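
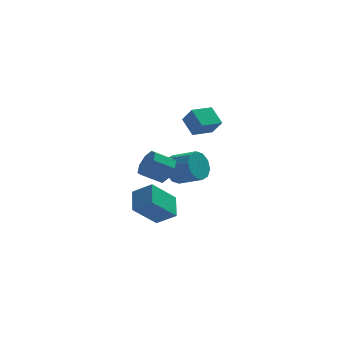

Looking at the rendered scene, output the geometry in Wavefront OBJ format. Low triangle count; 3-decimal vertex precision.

v -2.658 -2.461 2.22
v -2.312 -1.897 2.769
v -3.396 -1.875 3.43
v -3.742 -2.439 2.88
v -2.614 -1.603 2.263
v -3.698 -1.581 2.924
v -2.942 -1.812 1.732
v -4.026 -1.79 2.393
v -3.103 -2.401 1.486
v -4.188 -2.379 2.147
v -3.004 -3.025 1.67
v -4.088 -3.003 2.331
v -2.702 -3.319 2.176
v -3.786 -3.297 2.837
v -2.374 -3.11 2.707
v -3.458 -3.088 3.368
v -2.212 -2.521 2.953
v -3.297 -2.499 3.614
v -1.434 3.176 -0.786
v -0.763 3.629 -1.357
v 0.384 2.777 -0.684
v -0.286 2.324 -0.114
v -0.824 3.954 -0.842
v 0.324 3.102 -0.169
v -1.117 3.982 -0.306
v 0.03 3.129 0.367
v -1.532 3.702 0.047
v -0.384 2.849 0.72
v -1.909 3.221 0.081
v -0.761 2.369 0.754
v -2.104 2.723 -0.216
v -0.957 1.871 0.457
v -2.044 2.398 -0.731
v -0.896 1.546 -0.058
v -1.75 2.371 -1.267
v -0.603 1.518 -0.594
v -1.336 2.651 -1.62
v -0.188 1.798 -0.947
v -0.959 3.131 -1.654
v 0.189 2.279 -0.981
v -4.695 -4.335 0.557
v -4.551 -3.085 1.17
v -3.41 -3.81 -0.813
v -3.267 -2.56 -0.2
v -3.733 -4.8 1.28
v -3.59 -3.55 1.893
v -2.449 -4.275 -0.09
v -2.305 -3.025 0.523
v -0.782 1.485 2.711
v -1.196 2.453 3.439
v 0.394 2.138 2.511
v -0.019 3.106 3.239
v -0.341 0.974 3.641
v -0.754 1.942 4.369
v 0.836 1.627 3.441
v 0.422 2.595 4.169
f 2 1 5
f 2 5 3
f 3 5 6
f 3 6 4
f 5 1 7
f 5 7 6
f 6 7 8
f 6 8 4
f 7 1 9
f 7 9 8
f 8 9 10
f 8 10 4
f 9 1 11
f 9 11 10
f 10 11 12
f 10 12 4
f 11 1 13
f 11 13 12
f 12 13 14
f 12 14 4
f 13 1 15
f 13 15 14
f 14 15 16
f 14 16 4
f 15 1 17
f 15 17 16
f 16 17 18
f 16 18 4
f 17 1 2
f 17 2 18
f 18 2 3
f 18 3 4
f 20 19 23
f 20 23 21
f 21 23 24
f 21 24 22
f 23 19 25
f 23 25 24
f 24 25 26
f 24 26 22
f 25 19 27
f 25 27 26
f 26 27 28
f 26 28 22
f 27 19 29
f 27 29 28
f 28 29 30
f 28 30 22
f 29 19 31
f 29 31 30
f 30 31 32
f 30 32 22
f 31 19 33
f 31 33 32
f 32 33 34
f 32 34 22
f 33 19 35
f 33 35 34
f 34 35 36
f 34 36 22
f 35 19 37
f 35 37 36
f 36 37 38
f 36 38 22
f 37 19 39
f 37 39 38
f 38 39 40
f 38 40 22
f 39 19 20
f 39 20 40
f 40 20 21
f 40 21 22
f 42 44 41
f 45 42 41
f 41 44 43
f 43 45 41
f 42 48 44
f 46 42 45
f 46 48 42
f 44 48 43
f 47 45 43
f 43 48 47
f 47 46 45
f 48 46 47
f 50 52 49
f 53 50 49
f 49 52 51
f 51 53 49
f 50 56 52
f 54 50 53
f 54 56 50
f 52 56 51
f 55 53 51
f 51 56 55
f 55 54 53
f 56 54 55



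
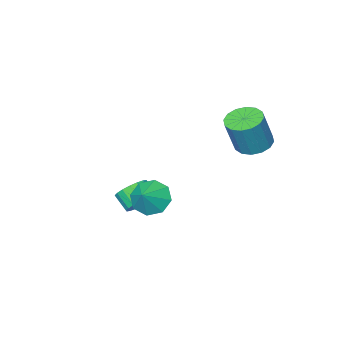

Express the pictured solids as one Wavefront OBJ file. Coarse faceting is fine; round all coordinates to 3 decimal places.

v 1.7 1.365 0.118
v 2.467 1.015 -0.523
v 2.56 1.855 0.882
v 2.216 1.761 -0.718
v 1.662 2.276 -0.423
v 1.13 2.257 0.189
v 0.932 1.716 0.76
v 1.183 0.969 0.955
v 1.737 0.455 0.66
v 2.269 0.474 0.048
v -0.64 -2.713 -3.339
v 0.268 -2.832 -3.591
v 0.348 -3.705 -2.894
v -0.56 -3.587 -2.641
v 0.296 -2.567 -3.263
v 0.375 -3.44 -2.565
v 0.138 -2.332 -2.949
v 0.218 -3.205 -2.252
v -0.174 -2.171 -2.713
v -0.094 -3.044 -2.016
v -0.578 -2.119 -2.6
v -0.498 -2.992 -1.903
v -0.994 -2.184 -2.634
v -0.915 -3.057 -1.937
v -1.341 -2.354 -2.808
v -1.261 -3.227 -2.111
v -1.548 -2.595 -3.086
v -1.468 -3.468 -2.389
v -1.575 -2.86 -3.415
v -1.496 -3.733 -2.717
v -1.418 -3.095 -3.728
v -1.338 -3.968 -3.031
v -1.106 -3.256 -3.964
v -1.026 -4.129 -3.267
v -0.702 -3.308 -4.077
v -0.622 -4.181 -3.38
v -0.285 -3.243 -4.043
v -0.206 -4.116 -3.346
v 0.061 -3.073 -3.869
v 0.141 -3.946 -3.172
v -4.358 1.51 1.849
v -3.435 1.733 1.505
v -2.719 1.793 3.468
v -3.642 1.57 3.811
v -3.668 2.196 1.576
v -2.952 2.255 3.539
v -4.086 2.475 1.721
v -3.37 2.534 3.683
v -4.577 2.495 1.899
v -3.861 2.554 3.862
v -5.009 2.252 2.064
v -4.293 2.311 4.027
v -5.267 1.81 2.171
v -4.551 1.869 4.134
v -5.281 1.287 2.192
v -4.565 1.347 4.155
v -5.048 0.825 2.121
v -4.332 0.884 4.084
v -4.63 0.546 1.977
v -3.914 0.605 3.939
v -4.139 0.526 1.798
v -3.423 0.585 3.761
v -3.707 0.769 1.633
v -2.991 0.828 3.596
v -3.449 1.211 1.526
v -2.733 1.27 3.489
f 2 1 4
f 2 4 3
f 4 1 5
f 4 5 3
f 5 1 6
f 5 6 3
f 6 1 7
f 6 7 3
f 7 1 8
f 7 8 3
f 8 1 9
f 8 9 3
f 9 1 10
f 9 10 3
f 10 1 2
f 10 2 3
f 12 11 15
f 12 15 13
f 13 15 16
f 13 16 14
f 15 11 17
f 15 17 16
f 16 17 18
f 16 18 14
f 17 11 19
f 17 19 18
f 18 19 20
f 18 20 14
f 19 11 21
f 19 21 20
f 20 21 22
f 20 22 14
f 21 11 23
f 21 23 22
f 22 23 24
f 22 24 14
f 23 11 25
f 23 25 24
f 24 25 26
f 24 26 14
f 25 11 27
f 25 27 26
f 26 27 28
f 26 28 14
f 27 11 29
f 27 29 28
f 28 29 30
f 28 30 14
f 29 11 31
f 29 31 30
f 30 31 32
f 30 32 14
f 31 11 33
f 31 33 32
f 32 33 34
f 32 34 14
f 33 11 35
f 33 35 34
f 34 35 36
f 34 36 14
f 35 11 37
f 35 37 36
f 36 37 38
f 36 38 14
f 37 11 39
f 37 39 38
f 38 39 40
f 38 40 14
f 39 11 12
f 39 12 40
f 40 12 13
f 40 13 14
f 42 41 45
f 42 45 43
f 43 45 46
f 43 46 44
f 45 41 47
f 45 47 46
f 46 47 48
f 46 48 44
f 47 41 49
f 47 49 48
f 48 49 50
f 48 50 44
f 49 41 51
f 49 51 50
f 50 51 52
f 50 52 44
f 51 41 53
f 51 53 52
f 52 53 54
f 52 54 44
f 53 41 55
f 53 55 54
f 54 55 56
f 54 56 44
f 55 41 57
f 55 57 56
f 56 57 58
f 56 58 44
f 57 41 59
f 57 59 58
f 58 59 60
f 58 60 44
f 59 41 61
f 59 61 60
f 60 61 62
f 60 62 44
f 61 41 63
f 61 63 62
f 62 63 64
f 62 64 44
f 63 41 65
f 63 65 64
f 64 65 66
f 64 66 44
f 65 41 42
f 65 42 66
f 66 42 43
f 66 43 44



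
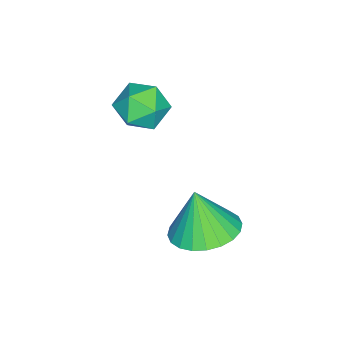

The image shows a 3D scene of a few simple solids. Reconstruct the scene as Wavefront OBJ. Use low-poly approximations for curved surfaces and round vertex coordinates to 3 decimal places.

v -1.418 -2.175 2.897
v -0.912 -1.466 2.836
v -0.268 -2.994 2.924
v 0.238 -2.285 2.863
v -0.217 -2.435 3.592
v -0.928 -1.929 3.576
v -0.252 -2.531 2.184
v -0.963 -2.025 2.168
v -0.192 -1.686 2.395
v -0.17 -1.627 3.266
v -1.01 -2.833 2.494
v -0.988 -2.774 3.365
v 0.643 0.196 -0.75
v 1.693 0.25 -0.618
v 0.477 -0.196 0.73
v 1.58 0.638 -0.528
v 1.325 0.958 -0.472
v 0.965 1.163 -0.458
v 0.557 1.22 -0.489
v 0.161 1.121 -0.559
v -0.161 0.881 -0.659
v -0.36 0.537 -0.772
v -0.407 0.141 -0.882
v -0.294 -0.246 -0.972
v -0.039 -0.567 -1.028
v 0.321 -0.771 -1.042
v 0.729 -0.828 -1.011
v 1.124 -0.729 -0.941
v 1.447 -0.489 -0.841
v 1.646 -0.145 -0.728
f 1 12 6
f 1 6 2
f 1 2 8
f 1 8 11
f 1 11 12
f 2 6 10
f 6 12 5
f 12 11 3
f 11 8 7
f 8 2 9
f 4 10 5
f 4 5 3
f 4 3 7
f 4 7 9
f 4 9 10
f 5 10 6
f 3 5 12
f 7 3 11
f 9 7 8
f 10 9 2
f 14 13 16
f 14 16 15
f 16 13 17
f 16 17 15
f 17 13 18
f 17 18 15
f 18 13 19
f 18 19 15
f 19 13 20
f 19 20 15
f 20 13 21
f 20 21 15
f 21 13 22
f 21 22 15
f 22 13 23
f 22 23 15
f 23 13 24
f 23 24 15
f 24 13 25
f 24 25 15
f 25 13 26
f 25 26 15
f 26 13 27
f 26 27 15
f 27 13 28
f 27 28 15
f 28 13 29
f 28 29 15
f 29 13 30
f 29 30 15
f 30 13 14
f 30 14 15



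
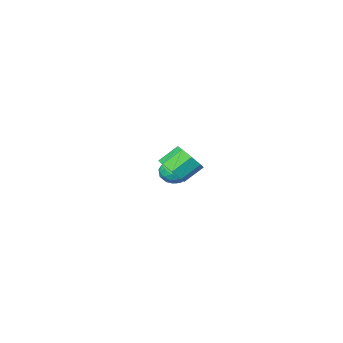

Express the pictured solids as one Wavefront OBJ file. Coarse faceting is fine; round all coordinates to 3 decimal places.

v -1.028 -3.435 -2.616
v -0.474 -3.25 -3.145
v -0.126 -3.85 -1.815
v 0.428 -3.665 -2.344
v 0.024 -3.094 -1.98
v -0.533 -2.837 -2.475
v -0.067 -4.263 -2.485
v -0.624 -4.006 -2.98
v 0.121 -3.761 -3.064
v 0.177 -3.039 -2.752
v -0.777 -4.061 -2.208
v -0.721 -3.339 -1.896
v -0.83 -3.306 -2.951
v 0.23 -3.794 -2.009
v -0.008 -3.459 -1.795
v 0.319 -3.35 -2.106
v -0.865 -3.063 -2.557
v -0.539 -2.955 -2.868
v -0.247 -2.863 -2.184
v -0.061 -4.145 -2.092
v 0.265 -4.037 -2.403
v -0.919 -3.75 -2.854
v -0.592 -3.641 -3.165
v -0.353 -4.237 -2.776
v -0.155 -3.498 -3.214
v 0.376 -3.742 -2.743
v 0.085 -4.093 -2.826
v -0.243 -3.942 -3.117
v -0.122 -3.073 -3.031
v 0.409 -3.317 -2.56
v 0.171 -2.982 -2.346
v -0.157 -2.831 -2.637
v 0.228 -3.374 -2.983
v -1.009 -3.783 -2.4
v -0.478 -4.027 -1.929
v -0.443 -4.269 -2.323
v -0.771 -4.118 -2.614
v -0.976 -3.358 -2.217
v -0.445 -3.602 -1.746
v -0.357 -3.158 -1.843
v -0.685 -3.007 -2.134
v -0.828 -3.726 -1.977
v 3.375 2.334 0.742
v 3.744 1.877 1.286
v 2.854 2.01 2.001
v 2.485 2.466 1.458
v 3.881 2.471 1.346
v 2.991 2.603 2.062
v 3.722 2.984 1.053
v 2.832 3.117 1.769
v 3.359 3.116 0.578
v 2.469 3.249 1.293
v 3.006 2.79 0.199
v 2.116 2.923 0.914
v 2.869 2.197 0.138
v 1.979 2.329 0.854
v 3.028 1.683 0.431
v 2.138 1.816 1.147
v 3.391 1.551 0.907
v 2.501 1.684 1.622
f 1 38 17
f 38 12 41
f 17 41 6
f 38 41 17
f 1 17 13
f 17 6 18
f 13 18 2
f 17 18 13
f 1 13 22
f 13 2 23
f 22 23 8
f 13 23 22
f 1 22 34
f 22 8 37
f 34 37 11
f 22 37 34
f 1 34 38
f 34 11 42
f 38 42 12
f 34 42 38
f 2 18 29
f 18 6 32
f 29 32 10
f 18 32 29
f 6 41 19
f 41 12 40
f 19 40 5
f 41 40 19
f 12 42 39
f 42 11 35
f 39 35 3
f 42 35 39
f 11 37 36
f 37 8 24
f 36 24 7
f 37 24 36
f 8 23 28
f 23 2 25
f 28 25 9
f 23 25 28
f 4 30 16
f 30 10 31
f 16 31 5
f 30 31 16
f 4 16 14
f 16 5 15
f 14 15 3
f 16 15 14
f 4 14 21
f 14 3 20
f 21 20 7
f 14 20 21
f 4 21 26
f 21 7 27
f 26 27 9
f 21 27 26
f 4 26 30
f 26 9 33
f 30 33 10
f 26 33 30
f 5 31 19
f 31 10 32
f 19 32 6
f 31 32 19
f 3 15 39
f 15 5 40
f 39 40 12
f 15 40 39
f 7 20 36
f 20 3 35
f 36 35 11
f 20 35 36
f 9 27 28
f 27 7 24
f 28 24 8
f 27 24 28
f 10 33 29
f 33 9 25
f 29 25 2
f 33 25 29
f 44 43 47
f 44 47 45
f 45 47 48
f 45 48 46
f 47 43 49
f 47 49 48
f 48 49 50
f 48 50 46
f 49 43 51
f 49 51 50
f 50 51 52
f 50 52 46
f 51 43 53
f 51 53 52
f 52 53 54
f 52 54 46
f 53 43 55
f 53 55 54
f 54 55 56
f 54 56 46
f 55 43 57
f 55 57 56
f 56 57 58
f 56 58 46
f 57 43 59
f 57 59 58
f 58 59 60
f 58 60 46
f 59 43 44
f 59 44 60
f 60 44 45
f 60 45 46



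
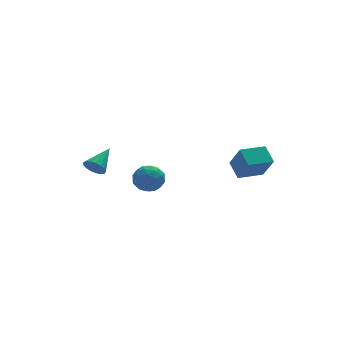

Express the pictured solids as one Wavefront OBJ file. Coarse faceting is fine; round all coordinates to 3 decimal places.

v 3.366 -4.964 0.257
v 3.218 -3.819 1.012
v 3.056 -3.955 -1.335
v 2.908 -2.81 -0.58
v 5.092 -4.65 0.12
v 4.944 -3.505 0.875
v 4.782 -3.641 -1.472
v 4.634 -2.496 -0.717
v -4.573 1.11 -1.848
v -4.148 1.172 -2.523
v -3.287 2.27 -0.932
v -4.396 1.463 -2.544
v -4.684 1.673 -2.405
v -4.947 1.755 -2.139
v -5.125 1.688 -1.806
v -5.176 1.489 -1.483
v -5.089 1.203 -1.244
v -4.883 0.896 -1.143
v -4.607 0.638 -1.203
v -4.323 0.488 -1.412
v -4.097 0.48 -1.721
v -3.979 0.617 -2.058
v -3.998 0.867 -2.348
v -1.24 0.212 -3.219
v -0.519 -0.446 -2.725
v -2.541 -0.474 -2.235
v -1.82 -1.132 -1.741
v -1.791 -0.054 -1.559
v -0.987 0.37 -2.167
v -2.073 -1.29 -2.793
v -1.269 -0.866 -3.401
v -1.034 -1.374 -2.462
v -0.86 -0.61 -1.699
v -2.2 -0.31 -3.261
v -2.026 0.454 -2.498
v -0.765 -0.057 -3.058
v -2.295 -0.863 -1.902
v -2.278 -0.229 -1.795
v -1.854 -0.616 -1.504
v -1.04 0.423 -2.73
v -0.617 0.036 -2.44
v -1.364 0.267 -1.755
v -2.443 -0.956 -2.52
v -2.02 -1.343 -2.23
v -1.206 -0.304 -3.456
v -0.782 -0.691 -3.165
v -1.696 -1.187 -3.205
v -0.645 -0.989 -2.613
v -1.409 -1.392 -2.035
v -1.558 -1.485 -2.653
v -1.085 -1.236 -3.011
v -0.542 -0.54 -2.165
v -1.307 -0.943 -1.586
v -1.29 -0.309 -1.479
v -0.817 -0.06 -1.837
v -0.845 -1.086 -2.01
v -1.753 0.023 -3.374
v -2.518 -0.38 -2.795
v -2.243 -0.86 -3.123
v -1.77 -0.611 -3.481
v -1.651 0.472 -2.925
v -2.415 0.069 -2.347
v -1.975 0.316 -1.949
v -1.502 0.565 -2.307
v -2.215 0.166 -2.95
f 2 4 1
f 5 2 1
f 1 4 3
f 3 5 1
f 2 8 4
f 6 2 5
f 6 8 2
f 4 8 3
f 7 5 3
f 3 8 7
f 7 6 5
f 8 6 7
f 10 9 12
f 10 12 11
f 12 9 13
f 12 13 11
f 13 9 14
f 13 14 11
f 14 9 15
f 14 15 11
f 15 9 16
f 15 16 11
f 16 9 17
f 16 17 11
f 17 9 18
f 17 18 11
f 18 9 19
f 18 19 11
f 19 9 20
f 19 20 11
f 20 9 21
f 20 21 11
f 21 9 22
f 21 22 11
f 22 9 23
f 22 23 11
f 23 9 10
f 23 10 11
f 24 61 40
f 61 35 64
f 40 64 29
f 61 64 40
f 24 40 36
f 40 29 41
f 36 41 25
f 40 41 36
f 24 36 45
f 36 25 46
f 45 46 31
f 36 46 45
f 24 45 57
f 45 31 60
f 57 60 34
f 45 60 57
f 24 57 61
f 57 34 65
f 61 65 35
f 57 65 61
f 25 41 52
f 41 29 55
f 52 55 33
f 41 55 52
f 29 64 42
f 64 35 63
f 42 63 28
f 64 63 42
f 35 65 62
f 65 34 58
f 62 58 26
f 65 58 62
f 34 60 59
f 60 31 47
f 59 47 30
f 60 47 59
f 31 46 51
f 46 25 48
f 51 48 32
f 46 48 51
f 27 53 39
f 53 33 54
f 39 54 28
f 53 54 39
f 27 39 37
f 39 28 38
f 37 38 26
f 39 38 37
f 27 37 44
f 37 26 43
f 44 43 30
f 37 43 44
f 27 44 49
f 44 30 50
f 49 50 32
f 44 50 49
f 27 49 53
f 49 32 56
f 53 56 33
f 49 56 53
f 28 54 42
f 54 33 55
f 42 55 29
f 54 55 42
f 26 38 62
f 38 28 63
f 62 63 35
f 38 63 62
f 30 43 59
f 43 26 58
f 59 58 34
f 43 58 59
f 32 50 51
f 50 30 47
f 51 47 31
f 50 47 51
f 33 56 52
f 56 32 48
f 52 48 25
f 56 48 52



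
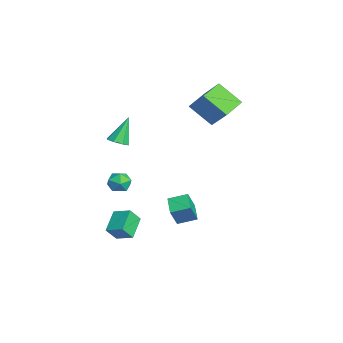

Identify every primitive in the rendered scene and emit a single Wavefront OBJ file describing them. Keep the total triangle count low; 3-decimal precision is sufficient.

v -4.16 -2.02 -2.374
v -3.28 -1.793 -2.48
v -3.92 -3.287 -3.1
v -3.04 -3.06 -3.206
v -3.362 -3.267 -2.376
v -3.511 -2.484 -1.926
v -3.689 -2.596 -3.654
v -3.838 -1.813 -3.204
v -2.989 -2.149 -3.271
v -2.787 -2.563 -2.481
v -4.413 -2.517 -3.099
v -4.211 -2.931 -2.309
v -4.266 2.046 3.496
v -3.063 2.802 5.015
v -5.509 3.227 3.893
v -4.306 3.983 5.412
v -3.414 3.397 2.148
v -2.211 4.153 3.667
v -4.657 4.578 2.545
v -3.454 5.334 4.064
v 2.621 0.161 -1.739
v 3.072 -0.324 -0.416
v 2.772 1.38 -1.344
v 3.223 0.894 -0.021
v 3.897 0.146 -2.179
v 4.348 -0.34 -0.856
v 4.048 1.364 -1.784
v 4.499 0.879 -0.461
v 1.079 -3.26 -5.022
v 1.328 -3.936 -4.05
v -0.278 -2.615 -4.225
v -0.029 -3.292 -3.253
v 1.809 -2.308 -4.547
v 2.058 -2.985 -3.575
v 0.452 -1.664 -3.75
v 0.701 -2.34 -2.778
v -0.52 -2.918 2.724
v 0.185 -2.693 2.897
v -1.2 -2.142 4.496
v -0.112 -2.287 2.605
v -0.649 -2.251 2.383
v -1.11 -2.605 2.361
v -1.225 -3.142 2.552
v -0.928 -3.548 2.843
v -0.391 -3.584 3.065
v 0.07 -3.23 3.087
f 1 12 6
f 1 6 2
f 1 2 8
f 1 8 11
f 1 11 12
f 2 6 10
f 6 12 5
f 12 11 3
f 11 8 7
f 8 2 9
f 4 10 5
f 4 5 3
f 4 3 7
f 4 7 9
f 4 9 10
f 5 10 6
f 3 5 12
f 7 3 11
f 9 7 8
f 10 9 2
f 14 16 13
f 17 14 13
f 13 16 15
f 15 17 13
f 14 20 16
f 18 14 17
f 18 20 14
f 16 20 15
f 19 17 15
f 15 20 19
f 19 18 17
f 20 18 19
f 22 24 21
f 25 22 21
f 21 24 23
f 23 25 21
f 22 28 24
f 26 22 25
f 26 28 22
f 24 28 23
f 27 25 23
f 23 28 27
f 27 26 25
f 28 26 27
f 30 32 29
f 33 30 29
f 29 32 31
f 31 33 29
f 30 36 32
f 34 30 33
f 34 36 30
f 32 36 31
f 35 33 31
f 31 36 35
f 35 34 33
f 36 34 35
f 38 37 40
f 38 40 39
f 40 37 41
f 40 41 39
f 41 37 42
f 41 42 39
f 42 37 43
f 42 43 39
f 43 37 44
f 43 44 39
f 44 37 45
f 44 45 39
f 45 37 46
f 45 46 39
f 46 37 38
f 46 38 39



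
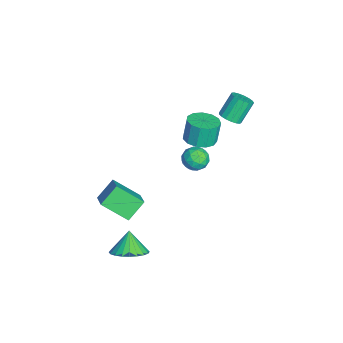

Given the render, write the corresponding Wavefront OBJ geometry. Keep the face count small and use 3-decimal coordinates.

v 0.218 -1.987 -2.374
v -0.098 -3.435 -1.3
v 1.417 -1.744 -1.693
v 1.101 -3.191 -0.619
v 0.899 -2.809 -3.281
v 0.583 -4.256 -2.207
v 2.098 -2.565 -2.6
v 1.782 -4.013 -1.526
v 0.587 1.141 3
v 1.427 1.442 3.118
v 1.173 1.64 4.419
v 0.333 1.339 4.3
v 1.145 1.847 3.001
v 0.891 2.045 4.302
v 0.687 2.028 2.884
v 0.432 2.226 4.184
v 0.196 1.927 2.803
v -0.058 2.126 4.104
v -0.17 1.577 2.785
v -0.425 1.775 4.085
v -0.296 1.088 2.835
v -0.55 1.287 4.135
v -0.141 0.616 2.937
v -0.396 0.815 4.238
v 0.245 0.311 3.059
v -0.01 0.509 4.36
v 0.739 0.269 3.163
v 0.485 0.467 4.463
v 1.186 0.504 3.214
v 0.931 0.702 4.515
v 1.442 0.941 3.198
v 1.188 1.14 4.498
v -0.426 1.367 0.783
v 0.034 1.47 0.138
v -1.054 0.41 0.182
v -0.594 0.513 -0.463
v -0.279 0.218 0.21
v 0.109 0.809 0.581
v -1.129 1.071 -0.261
v -0.741 1.662 0.11
v -0.4 1.287 -0.507
v 0.125 0.759 -0.216
v -1.145 1.121 0.536
v -0.62 0.593 0.827
v -0.141 1.503 0.513
v -0.879 0.377 -0.193
v -0.695 0.204 0.202
v -0.424 0.264 -0.177
v -0.097 1.114 0.774
v 0.174 1.174 0.395
v -0.011 0.438 0.437
v -1.194 0.706 -0.075
v -0.923 0.766 -0.454
v -0.596 1.616 0.497
v -0.325 1.676 0.118
v -1.009 1.442 -0.117
v -0.125 1.455 -0.245
v -0.494 0.893 -0.598
v -0.809 1.221 -0.48
v -0.581 1.568 -0.261
v 0.183 1.145 -0.074
v -0.186 0.583 -0.427
v -0.001 0.409 -0.032
v 0.227 0.757 0.187
v -0.072 1.038 -0.453
v -0.834 1.297 0.747
v -1.203 0.735 0.394
v -1.247 1.123 0.133
v -1.019 1.471 0.352
v -0.526 0.987 0.918
v -0.895 0.425 0.565
v -0.439 0.312 0.581
v -0.211 0.659 0.8
v -0.948 0.842 0.773
v -3.021 2.811 1.238
v -2.405 2.857 1.522
v -3.003 3.535 2.706
v -3.619 3.489 2.422
v -2.433 3.133 1.35
v -3.03 3.811 2.535
v -2.595 3.334 1.153
v -3.193 4.012 2.338
v -2.855 3.416 0.975
v -3.453 4.094 2.16
v -3.153 3.359 0.857
v -3.751 4.037 2.042
v -3.421 3.177 0.827
v -4.018 3.855 2.012
v -3.597 2.911 0.89
v -4.195 3.589 2.075
v -3.642 2.622 1.033
v -4.239 3.3 2.218
v -3.544 2.376 1.223
v -4.141 3.054 2.408
v -3.326 2.23 1.416
v -3.924 2.908 2.601
v -3.039 2.217 1.569
v -3.636 2.895 2.753
v -2.747 2.34 1.645
v -3.345 3.018 2.83
v -2.519 2.571 1.628
v -3.116 3.249 2.813
v 3.668 -2.517 -3.714
v 4.55 -2.464 -3.128
v 2.932 -2.523 -2.606
v 4.464 -2.062 -3.182
v 4.258 -1.731 -3.317
v 3.962 -1.518 -3.512
v 3.621 -1.458 -3.739
v 3.287 -1.559 -3.961
v 3.011 -1.805 -4.146
v 2.836 -2.16 -4.265
v 2.787 -2.569 -4.3
v 2.872 -2.971 -4.246
v 3.078 -3.303 -4.111
v 3.374 -3.515 -3.915
v 3.715 -3.575 -3.689
v 4.049 -3.474 -3.467
v 4.325 -3.228 -3.282
v 4.501 -2.873 -3.163
f 2 4 1
f 5 2 1
f 1 4 3
f 3 5 1
f 2 8 4
f 6 2 5
f 6 8 2
f 4 8 3
f 7 5 3
f 3 8 7
f 7 6 5
f 8 6 7
f 10 9 13
f 10 13 11
f 11 13 14
f 11 14 12
f 13 9 15
f 13 15 14
f 14 15 16
f 14 16 12
f 15 9 17
f 15 17 16
f 16 17 18
f 16 18 12
f 17 9 19
f 17 19 18
f 18 19 20
f 18 20 12
f 19 9 21
f 19 21 20
f 20 21 22
f 20 22 12
f 21 9 23
f 21 23 22
f 22 23 24
f 22 24 12
f 23 9 25
f 23 25 24
f 24 25 26
f 24 26 12
f 25 9 27
f 25 27 26
f 26 27 28
f 26 28 12
f 27 9 29
f 27 29 28
f 28 29 30
f 28 30 12
f 29 9 31
f 29 31 30
f 30 31 32
f 30 32 12
f 31 9 10
f 31 10 32
f 32 10 11
f 32 11 12
f 33 70 49
f 70 44 73
f 49 73 38
f 70 73 49
f 33 49 45
f 49 38 50
f 45 50 34
f 49 50 45
f 33 45 54
f 45 34 55
f 54 55 40
f 45 55 54
f 33 54 66
f 54 40 69
f 66 69 43
f 54 69 66
f 33 66 70
f 66 43 74
f 70 74 44
f 66 74 70
f 34 50 61
f 50 38 64
f 61 64 42
f 50 64 61
f 38 73 51
f 73 44 72
f 51 72 37
f 73 72 51
f 44 74 71
f 74 43 67
f 71 67 35
f 74 67 71
f 43 69 68
f 69 40 56
f 68 56 39
f 69 56 68
f 40 55 60
f 55 34 57
f 60 57 41
f 55 57 60
f 36 62 48
f 62 42 63
f 48 63 37
f 62 63 48
f 36 48 46
f 48 37 47
f 46 47 35
f 48 47 46
f 36 46 53
f 46 35 52
f 53 52 39
f 46 52 53
f 36 53 58
f 53 39 59
f 58 59 41
f 53 59 58
f 36 58 62
f 58 41 65
f 62 65 42
f 58 65 62
f 37 63 51
f 63 42 64
f 51 64 38
f 63 64 51
f 35 47 71
f 47 37 72
f 71 72 44
f 47 72 71
f 39 52 68
f 52 35 67
f 68 67 43
f 52 67 68
f 41 59 60
f 59 39 56
f 60 56 40
f 59 56 60
f 42 65 61
f 65 41 57
f 61 57 34
f 65 57 61
f 76 75 79
f 76 79 77
f 77 79 80
f 77 80 78
f 79 75 81
f 79 81 80
f 80 81 82
f 80 82 78
f 81 75 83
f 81 83 82
f 82 83 84
f 82 84 78
f 83 75 85
f 83 85 84
f 84 85 86
f 84 86 78
f 85 75 87
f 85 87 86
f 86 87 88
f 86 88 78
f 87 75 89
f 87 89 88
f 88 89 90
f 88 90 78
f 89 75 91
f 89 91 90
f 90 91 92
f 90 92 78
f 91 75 93
f 91 93 92
f 92 93 94
f 92 94 78
f 93 75 95
f 93 95 94
f 94 95 96
f 94 96 78
f 95 75 97
f 95 97 96
f 96 97 98
f 96 98 78
f 97 75 99
f 97 99 98
f 98 99 100
f 98 100 78
f 99 75 101
f 99 101 100
f 100 101 102
f 100 102 78
f 101 75 76
f 101 76 102
f 102 76 77
f 102 77 78
f 104 103 106
f 104 106 105
f 106 103 107
f 106 107 105
f 107 103 108
f 107 108 105
f 108 103 109
f 108 109 105
f 109 103 110
f 109 110 105
f 110 103 111
f 110 111 105
f 111 103 112
f 111 112 105
f 112 103 113
f 112 113 105
f 113 103 114
f 113 114 105
f 114 103 115
f 114 115 105
f 115 103 116
f 115 116 105
f 116 103 117
f 116 117 105
f 117 103 118
f 117 118 105
f 118 103 119
f 118 119 105
f 119 103 120
f 119 120 105
f 120 103 104
f 120 104 105



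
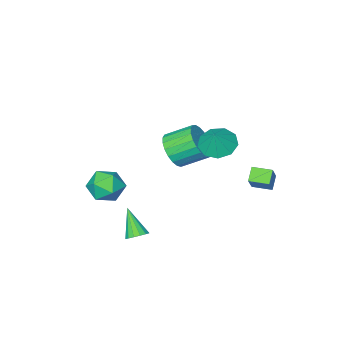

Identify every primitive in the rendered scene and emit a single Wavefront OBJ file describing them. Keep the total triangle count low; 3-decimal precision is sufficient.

v 2.148 -1.958 -2.39
v 3.111 -2.252 -2.086
v 1.469 -2.908 -1.154
v 2.432 -3.202 -0.85
v 2.115 -2.209 -0.708
v 2.535 -1.622 -1.472
v 2.045 -3.538 -1.768
v 2.465 -2.951 -2.532
v 3.047 -3.228 -1.702
v 3.091 -2.407 -1.047
v 1.489 -2.753 -2.193
v 1.533 -1.932 -1.538
v 0.335 0.307 1.81
v 0.735 -0.003 2.684
v -0.255 0.864 3.444
v -0.655 1.173 2.57
v 0.966 0.337 2.598
v -0.024 1.203 3.358
v 1.088 0.671 2.375
v 0.098 1.538 3.136
v 1.08 0.943 2.055
v 0.09 1.81 2.815
v 0.943 1.104 1.692
v -0.047 1.971 2.453
v 0.701 1.128 1.35
v -0.289 1.995 2.11
v 0.396 1.01 1.087
v -0.595 1.876 1.848
v 0.08 0.77 0.949
v -0.911 1.637 1.71
v -0.192 0.45 0.96
v -1.182 1.317 1.721
v -0.373 0.105 1.118
v -1.363 0.972 1.879
v -0.431 -0.205 1.395
v -1.421 0.662 2.156
v -0.357 -0.426 1.745
v -1.347 0.44 2.505
v -0.163 -0.521 2.105
v -1.153 0.346 2.865
v 0.117 -0.473 2.414
v -0.873 0.394 3.175
v 0.435 -0.29 2.619
v -0.555 0.577 3.379
v -3.46 3.306 0.202
v -2.715 3.99 1.323
v -2.97 3.693 -0.36
v -2.225 4.377 0.761
v -2.815 2.543 0.239
v -2.07 3.227 1.36
v -2.325 2.93 -0.323
v -1.58 3.614 0.798
v -0.918 2.108 2.853
v -0.106 1.62 2.645
v -0.422 2.492 3.887
v -0.07 2.235 2.399
v -0.43 2.791 2.366
v -1.019 3.028 2.56
v -1.56 2.834 2.891
v -1.801 2.301 3.204
v -1.629 1.678 3.353
v -1.124 1.256 3.267
v -0.523 1.233 2.987
v 3.414 1.801 -2.062
v 3.843 1.464 -2.286
v 3.266 0.759 -0.778
v 3.986 1.665 -2.106
v 3.976 1.903 -1.914
v 3.816 2.113 -1.762
v 3.547 2.24 -1.69
v 3.243 2.249 -1.718
v 2.985 2.138 -1.837
v 2.842 1.937 -2.017
v 2.852 1.7 -2.209
v 3.013 1.489 -2.361
v 3.281 1.363 -2.433
v 3.585 1.353 -2.406
f 1 12 6
f 1 6 2
f 1 2 8
f 1 8 11
f 1 11 12
f 2 6 10
f 6 12 5
f 12 11 3
f 11 8 7
f 8 2 9
f 4 10 5
f 4 5 3
f 4 3 7
f 4 7 9
f 4 9 10
f 5 10 6
f 3 5 12
f 7 3 11
f 9 7 8
f 10 9 2
f 14 13 17
f 14 17 15
f 15 17 18
f 15 18 16
f 17 13 19
f 17 19 18
f 18 19 20
f 18 20 16
f 19 13 21
f 19 21 20
f 20 21 22
f 20 22 16
f 21 13 23
f 21 23 22
f 22 23 24
f 22 24 16
f 23 13 25
f 23 25 24
f 24 25 26
f 24 26 16
f 25 13 27
f 25 27 26
f 26 27 28
f 26 28 16
f 27 13 29
f 27 29 28
f 28 29 30
f 28 30 16
f 29 13 31
f 29 31 30
f 30 31 32
f 30 32 16
f 31 13 33
f 31 33 32
f 32 33 34
f 32 34 16
f 33 13 35
f 33 35 34
f 34 35 36
f 34 36 16
f 35 13 37
f 35 37 36
f 36 37 38
f 36 38 16
f 37 13 39
f 37 39 38
f 38 39 40
f 38 40 16
f 39 13 41
f 39 41 40
f 40 41 42
f 40 42 16
f 41 13 43
f 41 43 42
f 42 43 44
f 42 44 16
f 43 13 14
f 43 14 44
f 44 14 15
f 44 15 16
f 46 48 45
f 49 46 45
f 45 48 47
f 47 49 45
f 46 52 48
f 50 46 49
f 50 52 46
f 48 52 47
f 51 49 47
f 47 52 51
f 51 50 49
f 52 50 51
f 54 53 56
f 54 56 55
f 56 53 57
f 56 57 55
f 57 53 58
f 57 58 55
f 58 53 59
f 58 59 55
f 59 53 60
f 59 60 55
f 60 53 61
f 60 61 55
f 61 53 62
f 61 62 55
f 62 53 63
f 62 63 55
f 63 53 54
f 63 54 55
f 65 64 67
f 65 67 66
f 67 64 68
f 67 68 66
f 68 64 69
f 68 69 66
f 69 64 70
f 69 70 66
f 70 64 71
f 70 71 66
f 71 64 72
f 71 72 66
f 72 64 73
f 72 73 66
f 73 64 74
f 73 74 66
f 74 64 75
f 74 75 66
f 75 64 76
f 75 76 66
f 76 64 77
f 76 77 66
f 77 64 65
f 77 65 66



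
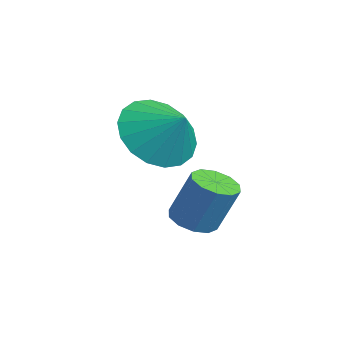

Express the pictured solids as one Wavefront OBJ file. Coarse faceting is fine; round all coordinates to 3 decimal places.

v -2.163 1.569 -0.357
v -1.853 1.13 -0.299
v -1.547 1.493 0.814
v -1.857 1.931 0.757
v -1.665 1.373 -0.43
v -1.359 1.735 0.684
v -1.667 1.69 -0.532
v -1.361 2.053 0.581
v -1.858 1.961 -0.568
v -1.553 2.324 0.545
v -2.166 2.083 -0.523
v -1.86 2.445 0.59
v -2.473 2.007 -0.414
v -2.167 2.37 0.699
v -2.661 1.765 -0.284
v -2.355 2.127 0.83
v -2.659 1.447 -0.181
v -2.353 1.81 0.932
v -2.467 1.176 -0.145
v -2.162 1.539 0.968
v -2.16 1.055 -0.19
v -1.854 1.417 0.923
v -4.074 1.567 1.319
v -3.534 1.87 0.56
v -3.326 1.893 1.981
v -3.772 2.222 0.656
v -4.071 2.444 0.883
v -4.37 2.493 1.197
v -4.61 2.358 1.535
v -4.744 2.067 1.83
v -4.745 1.676 2.024
v -4.614 1.264 2.079
v -4.375 0.912 1.983
v -4.077 0.689 1.756
v -3.778 0.641 1.442
v -3.537 0.775 1.104
v -3.403 1.067 0.808
v -3.402 1.457 0.614
f 2 1 5
f 2 5 3
f 3 5 6
f 3 6 4
f 5 1 7
f 5 7 6
f 6 7 8
f 6 8 4
f 7 1 9
f 7 9 8
f 8 9 10
f 8 10 4
f 9 1 11
f 9 11 10
f 10 11 12
f 10 12 4
f 11 1 13
f 11 13 12
f 12 13 14
f 12 14 4
f 13 1 15
f 13 15 14
f 14 15 16
f 14 16 4
f 15 1 17
f 15 17 16
f 16 17 18
f 16 18 4
f 17 1 19
f 17 19 18
f 18 19 20
f 18 20 4
f 19 1 21
f 19 21 20
f 20 21 22
f 20 22 4
f 21 1 2
f 21 2 22
f 22 2 3
f 22 3 4
f 24 23 26
f 24 26 25
f 26 23 27
f 26 27 25
f 27 23 28
f 27 28 25
f 28 23 29
f 28 29 25
f 29 23 30
f 29 30 25
f 30 23 31
f 30 31 25
f 31 23 32
f 31 32 25
f 32 23 33
f 32 33 25
f 33 23 34
f 33 34 25
f 34 23 35
f 34 35 25
f 35 23 36
f 35 36 25
f 36 23 37
f 36 37 25
f 37 23 38
f 37 38 25
f 38 23 24
f 38 24 25



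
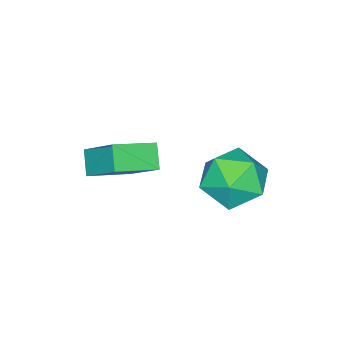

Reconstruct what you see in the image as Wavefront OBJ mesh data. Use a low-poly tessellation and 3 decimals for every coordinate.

v -2.929 -1.192 -1.686
v -2.325 -0.252 -1.389
v -1.915 -1.348 -3.251
v -1.311 -0.408 -2.954
v -1.19 -1.387 -2.351
v -1.817 -1.291 -1.383
v -2.423 -0.309 -3.257
v -3.05 -0.213 -2.289
v -2.012 0.294 -2.359
v -1.251 -0.372 -1.799
v -2.989 -1.228 -2.841
v -2.228 -1.894 -2.281
v 0.12 -4.614 -1.336
v 0.348 -3.371 -0.198
v -1.111 -3.936 -1.829
v -0.883 -2.693 -0.692
v 0.623 -4.147 -1.948
v 0.851 -2.904 -0.811
v -0.608 -3.469 -2.442
v -0.38 -2.226 -1.304
f 1 12 6
f 1 6 2
f 1 2 8
f 1 8 11
f 1 11 12
f 2 6 10
f 6 12 5
f 12 11 3
f 11 8 7
f 8 2 9
f 4 10 5
f 4 5 3
f 4 3 7
f 4 7 9
f 4 9 10
f 5 10 6
f 3 5 12
f 7 3 11
f 9 7 8
f 10 9 2
f 14 16 13
f 17 14 13
f 13 16 15
f 15 17 13
f 14 20 16
f 18 14 17
f 18 20 14
f 16 20 15
f 19 17 15
f 15 20 19
f 19 18 17
f 20 18 19



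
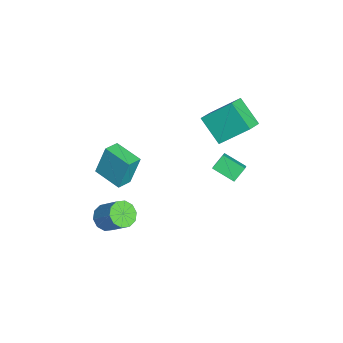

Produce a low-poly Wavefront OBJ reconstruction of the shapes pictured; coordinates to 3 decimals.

v -2.013 2.346 2.861
v -1.875 3.938 4.254
v -3.001 2.875 2.354
v -2.863 4.467 3.747
v -0.917 3.273 1.693
v -0.779 4.865 3.086
v -1.905 3.802 1.186
v -1.767 5.394 2.579
v 1.996 -2.509 2.918
v 1.841 -1.972 4.65
v 3.08 -1.335 2.652
v 2.925 -0.798 4.384
v 2.675 -3.082 3.156
v 2.52 -2.545 4.888
v 3.759 -1.908 2.89
v 3.604 -1.371 4.622
v -3.39 3.128 -2.846
v -3.848 3.726 -2.128
v -2.764 4.302 -3.424
v -3.222 4.899 -2.706
v -2.698 3.021 -2.314
v -3.156 3.618 -1.596
v -2.072 4.194 -2.892
v -2.53 4.792 -2.174
v 0.69 -2.658 -3.07
v 1.414 -2.752 -3.484
v 2.195 -1.857 -2.325
v 1.47 -1.762 -1.91
v 1.183 -2.322 -3.661
v 1.964 -1.427 -2.501
v 0.764 -2.02 -3.612
v 1.545 -1.125 -2.452
v 0.316 -1.961 -3.356
v 1.097 -1.066 -2.196
v 0.011 -2.169 -2.99
v 0.792 -1.274 -1.831
v -0.035 -2.563 -2.655
v 0.746 -1.668 -1.496
v 0.196 -2.993 -2.479
v 0.977 -2.098 -1.319
v 0.615 -3.295 -2.528
v 1.396 -2.4 -1.368
v 1.063 -3.354 -2.784
v 1.844 -2.459 -1.624
v 1.368 -3.146 -3.149
v 2.149 -2.251 -1.99
f 2 4 1
f 5 2 1
f 1 4 3
f 3 5 1
f 2 8 4
f 6 2 5
f 6 8 2
f 4 8 3
f 7 5 3
f 3 8 7
f 7 6 5
f 8 6 7
f 10 12 9
f 13 10 9
f 9 12 11
f 11 13 9
f 10 16 12
f 14 10 13
f 14 16 10
f 12 16 11
f 15 13 11
f 11 16 15
f 15 14 13
f 16 14 15
f 18 20 17
f 21 18 17
f 17 20 19
f 19 21 17
f 18 24 20
f 22 18 21
f 22 24 18
f 20 24 19
f 23 21 19
f 19 24 23
f 23 22 21
f 24 22 23
f 26 25 29
f 26 29 27
f 27 29 30
f 27 30 28
f 29 25 31
f 29 31 30
f 30 31 32
f 30 32 28
f 31 25 33
f 31 33 32
f 32 33 34
f 32 34 28
f 33 25 35
f 33 35 34
f 34 35 36
f 34 36 28
f 35 25 37
f 35 37 36
f 36 37 38
f 36 38 28
f 37 25 39
f 37 39 38
f 38 39 40
f 38 40 28
f 39 25 41
f 39 41 40
f 40 41 42
f 40 42 28
f 41 25 43
f 41 43 42
f 42 43 44
f 42 44 28
f 43 25 45
f 43 45 44
f 44 45 46
f 44 46 28
f 45 25 26
f 45 26 46
f 46 26 27
f 46 27 28



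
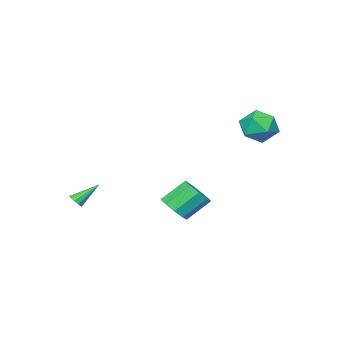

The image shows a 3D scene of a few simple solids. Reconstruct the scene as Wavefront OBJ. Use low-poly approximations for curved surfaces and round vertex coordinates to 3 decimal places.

v -3.947 4.328 3.932
v -2.867 3.784 3.935
v -4.433 3.356 2.305
v -3.353 2.812 2.308
v -4.167 2.544 3.16
v -3.867 3.144 4.166
v -3.433 3.996 2.074
v -3.133 4.596 3.08
v -2.55 3.578 2.786
v -3.003 2.681 3.458
v -4.297 4.459 2.782
v -4.75 3.562 3.454
v -0.222 0.531 -2.868
v 0.55 0.691 -2.237
v -0.606 1.39 -1.001
v -1.378 1.229 -1.632
v 0.454 1.245 -2.639
v -0.701 1.943 -1.403
v 0.042 1.464 -3.148
v -1.113 2.163 -1.913
v -0.494 1.247 -3.526
v -1.649 1.945 -2.291
v -0.902 0.695 -3.596
v -2.058 1.393 -2.361
v -0.993 0.065 -3.325
v -2.148 0.764 -2.09
v -0.723 -0.346 -2.841
v -1.878 0.352 -1.605
v -0.219 -0.347 -2.368
v -1.374 0.351 -1.133
v 0.284 0.063 -2.13
v -0.871 0.761 -0.894
v 3.862 -2.798 -2.048
v 4.209 -2.768 -1.689
v 2.698 -2.182 -0.972
v 4.208 -2.5 -1.843
v 4.075 -2.346 -2.076
v 3.86 -2.365 -2.297
v 3.647 -2.549 -2.424
v 3.515 -2.828 -2.406
v 3.516 -3.095 -2.252
v 3.649 -3.249 -2.019
v 3.864 -3.231 -1.798
v 4.078 -3.047 -1.671
f 1 12 6
f 1 6 2
f 1 2 8
f 1 8 11
f 1 11 12
f 2 6 10
f 6 12 5
f 12 11 3
f 11 8 7
f 8 2 9
f 4 10 5
f 4 5 3
f 4 3 7
f 4 7 9
f 4 9 10
f 5 10 6
f 3 5 12
f 7 3 11
f 9 7 8
f 10 9 2
f 14 13 17
f 14 17 15
f 15 17 18
f 15 18 16
f 17 13 19
f 17 19 18
f 18 19 20
f 18 20 16
f 19 13 21
f 19 21 20
f 20 21 22
f 20 22 16
f 21 13 23
f 21 23 22
f 22 23 24
f 22 24 16
f 23 13 25
f 23 25 24
f 24 25 26
f 24 26 16
f 25 13 27
f 25 27 26
f 26 27 28
f 26 28 16
f 27 13 29
f 27 29 28
f 28 29 30
f 28 30 16
f 29 13 31
f 29 31 30
f 30 31 32
f 30 32 16
f 31 13 14
f 31 14 32
f 32 14 15
f 32 15 16
f 34 33 36
f 34 36 35
f 36 33 37
f 36 37 35
f 37 33 38
f 37 38 35
f 38 33 39
f 38 39 35
f 39 33 40
f 39 40 35
f 40 33 41
f 40 41 35
f 41 33 42
f 41 42 35
f 42 33 43
f 42 43 35
f 43 33 44
f 43 44 35
f 44 33 34
f 44 34 35



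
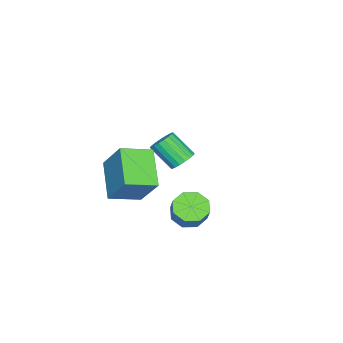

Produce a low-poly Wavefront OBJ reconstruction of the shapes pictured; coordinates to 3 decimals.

v 2.149 2.353 -2.815
v 2.745 1.784 -2.978
v 3.326 2.137 -2.088
v 2.731 2.707 -1.925
v 2.854 2.345 -3.272
v 3.435 2.698 -2.382
v 2.551 2.911 -3.298
v 3.132 3.264 -2.409
v 2.012 3.15 -3.042
v 2.593 3.504 -2.152
v 1.554 2.923 -2.652
v 2.135 3.276 -1.762
v 1.445 2.362 -2.358
v 2.026 2.715 -1.468
v 1.748 1.796 -2.331
v 2.329 2.149 -1.442
v 2.287 1.556 -2.588
v 2.868 1.91 -1.698
v 1.402 -2.007 -1.239
v 1.981 -0.918 0.348
v 0.411 -0.887 -1.646
v 0.99 0.202 -0.059
v 2.87 -1.122 -2.381
v 3.449 -0.033 -0.794
v 1.879 -0.002 -2.788
v 2.458 1.087 -1.201
v -3.151 -0.146 -3.457
v -2.665 0.175 -3.088
v -2.762 -0.932 -1.994
v -3.249 -1.254 -2.363
v -2.924 0.302 -2.984
v -3.022 -0.806 -1.889
v -3.229 0.339 -2.973
v -3.326 -0.769 -1.879
v -3.518 0.281 -3.058
v -3.616 -0.827 -1.964
v -3.735 0.137 -3.222
v -3.832 -0.97 -2.128
v -3.836 -0.062 -3.433
v -3.933 -1.17 -2.339
v -3.801 -0.278 -3.648
v -3.898 -1.386 -2.554
v -3.638 -0.468 -3.826
v -3.735 -1.575 -2.732
v -3.378 -0.594 -3.931
v -3.476 -1.702 -2.836
v -3.074 -0.631 -3.941
v -3.171 -1.739 -2.847
v -2.784 -0.573 -3.856
v -2.882 -1.681 -2.762
v -2.568 -0.43 -3.692
v -2.665 -1.537 -2.598
v -2.467 -0.23 -3.481
v -2.564 -1.338 -2.387
v -2.502 -0.014 -3.266
v -2.599 -1.122 -2.172
f 2 1 5
f 2 5 3
f 3 5 6
f 3 6 4
f 5 1 7
f 5 7 6
f 6 7 8
f 6 8 4
f 7 1 9
f 7 9 8
f 8 9 10
f 8 10 4
f 9 1 11
f 9 11 10
f 10 11 12
f 10 12 4
f 11 1 13
f 11 13 12
f 12 13 14
f 12 14 4
f 13 1 15
f 13 15 14
f 14 15 16
f 14 16 4
f 15 1 17
f 15 17 16
f 16 17 18
f 16 18 4
f 17 1 2
f 17 2 18
f 18 2 3
f 18 3 4
f 20 22 19
f 23 20 19
f 19 22 21
f 21 23 19
f 20 26 22
f 24 20 23
f 24 26 20
f 22 26 21
f 25 23 21
f 21 26 25
f 25 24 23
f 26 24 25
f 28 27 31
f 28 31 29
f 29 31 32
f 29 32 30
f 31 27 33
f 31 33 32
f 32 33 34
f 32 34 30
f 33 27 35
f 33 35 34
f 34 35 36
f 34 36 30
f 35 27 37
f 35 37 36
f 36 37 38
f 36 38 30
f 37 27 39
f 37 39 38
f 38 39 40
f 38 40 30
f 39 27 41
f 39 41 40
f 40 41 42
f 40 42 30
f 41 27 43
f 41 43 42
f 42 43 44
f 42 44 30
f 43 27 45
f 43 45 44
f 44 45 46
f 44 46 30
f 45 27 47
f 45 47 46
f 46 47 48
f 46 48 30
f 47 27 49
f 47 49 48
f 48 49 50
f 48 50 30
f 49 27 51
f 49 51 50
f 50 51 52
f 50 52 30
f 51 27 53
f 51 53 52
f 52 53 54
f 52 54 30
f 53 27 55
f 53 55 54
f 54 55 56
f 54 56 30
f 55 27 28
f 55 28 56
f 56 28 29
f 56 29 30



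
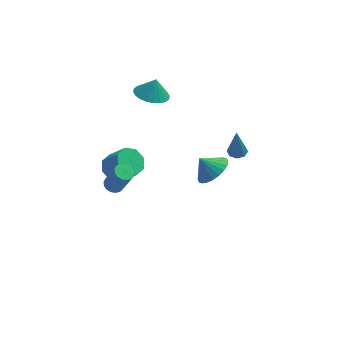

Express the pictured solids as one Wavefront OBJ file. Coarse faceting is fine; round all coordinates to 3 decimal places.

v 2.442 3.477 -2.49
v 2.81 3.029 -2.514
v 2.358 3.303 -0.59
v 3.019 3.418 -2.47
v 2.89 3.841 -2.437
v 2.499 4.051 -2.435
v 2.075 3.924 -2.466
v 1.866 3.535 -2.511
v 1.995 3.112 -2.543
v 2.386 2.902 -2.545
v -4.189 -3.464 2.134
v -3.759 -3.145 2.063
v -3.181 -3.577 3.636
v -3.611 -3.896 3.706
v -3.935 -2.989 2.171
v -3.357 -3.421 3.743
v -4.169 -2.942 2.27
v -3.591 -3.374 3.842
v -4.407 -3.014 2.338
v -3.829 -3.446 3.91
v -4.596 -3.19 2.359
v -4.018 -3.621 3.931
v -4.691 -3.428 2.328
v -4.113 -3.86 3.901
v -4.672 -3.674 2.254
v -4.094 -4.106 3.826
v -4.541 -3.873 2.151
v -3.963 -4.305 3.723
v -4.33 -3.978 2.045
v -3.752 -4.409 3.617
v -4.087 -3.965 1.959
v -3.509 -4.396 3.531
v -3.867 -3.837 1.913
v -3.289 -4.269 3.485
v -3.721 -3.624 1.918
v -3.143 -4.056 3.49
v -3.682 -3.374 1.972
v -3.104 -3.806 3.544
v -2.233 3.444 2.836
v -1.303 3.114 2.671
v -1.967 3.656 3.904
v -1.265 3.493 2.587
v -1.375 3.864 2.54
v -1.615 4.172 2.539
v -1.948 4.369 2.583
v -2.326 4.425 2.665
v -2.689 4.332 2.774
v -2.982 4.104 2.892
v -3.162 3.775 3.001
v -3.2 3.396 3.086
v -3.09 3.024 3.132
v -2.851 2.717 3.134
v -2.517 2.52 3.09
v -2.139 2.464 3.007
v -1.776 2.557 2.899
v -1.483 2.785 2.781
v -4.271 3.232 -3.677
v -3.56 3.124 -4.251
v -2.679 2.579 -3.058
v -3.389 2.688 -2.483
v -3.57 3.762 -3.952
v -2.689 3.217 -2.759
v -3.991 4.089 -3.492
v -3.11 3.544 -2.299
v -4.575 3.915 -3.14
v -3.694 3.37 -1.947
v -4.981 3.341 -3.102
v -4.1 2.796 -1.909
v -4.971 2.703 -3.401
v -4.09 2.158 -2.208
v -4.55 2.376 -3.861
v -3.669 1.831 -2.668
v -3.966 2.55 -4.213
v -3.085 2.005 -3.02
v 0.915 -1.143 0.742
v 1.649 -0.626 1.225
v 0.205 -0.917 1.578
v 1.483 -0.338 1.005
v 1.23 -0.173 0.746
v 0.929 -0.156 0.486
v 0.626 -0.289 0.265
v 0.367 -0.552 0.117
v 0.191 -0.905 0.063
v 0.126 -1.295 0.113
v 0.18 -1.661 0.259
v 0.347 -1.948 0.478
v 0.6 -2.113 0.737
v 0.901 -2.131 0.997
v 1.204 -1.998 1.218
v 1.463 -1.734 1.367
v 1.638 -1.381 1.42
v 1.704 -0.992 1.37
f 2 1 4
f 2 4 3
f 4 1 5
f 4 5 3
f 5 1 6
f 5 6 3
f 6 1 7
f 6 7 3
f 7 1 8
f 7 8 3
f 8 1 9
f 8 9 3
f 9 1 10
f 9 10 3
f 10 1 2
f 10 2 3
f 12 11 15
f 12 15 13
f 13 15 16
f 13 16 14
f 15 11 17
f 15 17 16
f 16 17 18
f 16 18 14
f 17 11 19
f 17 19 18
f 18 19 20
f 18 20 14
f 19 11 21
f 19 21 20
f 20 21 22
f 20 22 14
f 21 11 23
f 21 23 22
f 22 23 24
f 22 24 14
f 23 11 25
f 23 25 24
f 24 25 26
f 24 26 14
f 25 11 27
f 25 27 26
f 26 27 28
f 26 28 14
f 27 11 29
f 27 29 28
f 28 29 30
f 28 30 14
f 29 11 31
f 29 31 30
f 30 31 32
f 30 32 14
f 31 11 33
f 31 33 32
f 32 33 34
f 32 34 14
f 33 11 35
f 33 35 34
f 34 35 36
f 34 36 14
f 35 11 37
f 35 37 36
f 36 37 38
f 36 38 14
f 37 11 12
f 37 12 38
f 38 12 13
f 38 13 14
f 40 39 42
f 40 42 41
f 42 39 43
f 42 43 41
f 43 39 44
f 43 44 41
f 44 39 45
f 44 45 41
f 45 39 46
f 45 46 41
f 46 39 47
f 46 47 41
f 47 39 48
f 47 48 41
f 48 39 49
f 48 49 41
f 49 39 50
f 49 50 41
f 50 39 51
f 50 51 41
f 51 39 52
f 51 52 41
f 52 39 53
f 52 53 41
f 53 39 54
f 53 54 41
f 54 39 55
f 54 55 41
f 55 39 56
f 55 56 41
f 56 39 40
f 56 40 41
f 58 57 61
f 58 61 59
f 59 61 62
f 59 62 60
f 61 57 63
f 61 63 62
f 62 63 64
f 62 64 60
f 63 57 65
f 63 65 64
f 64 65 66
f 64 66 60
f 65 57 67
f 65 67 66
f 66 67 68
f 66 68 60
f 67 57 69
f 67 69 68
f 68 69 70
f 68 70 60
f 69 57 71
f 69 71 70
f 70 71 72
f 70 72 60
f 71 57 73
f 71 73 72
f 72 73 74
f 72 74 60
f 73 57 58
f 73 58 74
f 74 58 59
f 74 59 60
f 76 75 78
f 76 78 77
f 78 75 79
f 78 79 77
f 79 75 80
f 79 80 77
f 80 75 81
f 80 81 77
f 81 75 82
f 81 82 77
f 82 75 83
f 82 83 77
f 83 75 84
f 83 84 77
f 84 75 85
f 84 85 77
f 85 75 86
f 85 86 77
f 86 75 87
f 86 87 77
f 87 75 88
f 87 88 77
f 88 75 89
f 88 89 77
f 89 75 90
f 89 90 77
f 90 75 91
f 90 91 77
f 91 75 92
f 91 92 77
f 92 75 76
f 92 76 77



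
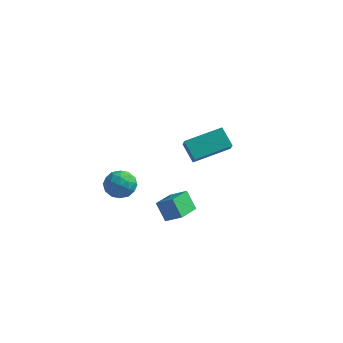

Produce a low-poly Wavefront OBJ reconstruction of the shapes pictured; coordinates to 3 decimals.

v 0.948 -0.65 0.781
v 1.601 -1.031 0.913
v 0.299 -1.689 0.987
v 0.952 -2.07 1.119
v 0.711 -1.538 1.617
v 1.112 -0.896 1.489
v 0.788 -1.824 0.411
v 1.189 -1.182 0.283
v 1.502 -1.757 0.684
v 1.454 -1.58 1.43
v 0.446 -1.14 0.47
v 0.398 -0.963 1.216
v 1.331 -0.749 0.829
v 0.569 -1.971 1.071
v 0.427 -1.658 1.363
v 0.811 -1.882 1.441
v 1.044 -0.67 1.168
v 1.428 -0.894 1.245
v 0.905 -1.191 1.659
v 0.472 -1.826 0.655
v 0.856 -2.05 0.732
v 1.089 -0.838 0.459
v 1.473 -1.062 0.537
v 0.995 -1.529 0.241
v 1.657 -1.4 0.772
v 1.275 -2.011 0.893
v 1.179 -1.866 0.477
v 1.415 -1.489 0.402
v 1.629 -1.296 1.21
v 1.248 -1.907 1.331
v 1.106 -1.594 1.624
v 1.342 -1.216 1.549
v 1.571 -1.723 1.076
v 0.652 -0.813 0.569
v 0.271 -1.424 0.69
v 0.558 -1.504 0.351
v 0.794 -1.126 0.276
v 0.625 -0.709 1.007
v 0.243 -1.32 1.128
v 0.485 -1.231 1.498
v 0.721 -0.854 1.423
v 0.329 -0.997 0.824
v 3.635 -2.473 0.257
v 3.101 -2.265 1.076
v 3.73 -1.309 0.024
v 3.196 -1.102 0.844
v 4.384 -2.438 0.736
v 3.85 -2.231 1.556
v 4.479 -1.275 0.504
v 3.945 -1.067 1.323
v 1.534 3.523 0.56
v 1.986 2.751 1.404
v 2.777 4.787 1.053
v 3.229 4.015 1.897
v 2.231 3.125 -0.177
v 2.683 2.353 0.667
v 3.474 4.389 0.316
v 3.926 3.617 1.16
f 1 38 17
f 38 12 41
f 17 41 6
f 38 41 17
f 1 17 13
f 17 6 18
f 13 18 2
f 17 18 13
f 1 13 22
f 13 2 23
f 22 23 8
f 13 23 22
f 1 22 34
f 22 8 37
f 34 37 11
f 22 37 34
f 1 34 38
f 34 11 42
f 38 42 12
f 34 42 38
f 2 18 29
f 18 6 32
f 29 32 10
f 18 32 29
f 6 41 19
f 41 12 40
f 19 40 5
f 41 40 19
f 12 42 39
f 42 11 35
f 39 35 3
f 42 35 39
f 11 37 36
f 37 8 24
f 36 24 7
f 37 24 36
f 8 23 28
f 23 2 25
f 28 25 9
f 23 25 28
f 4 30 16
f 30 10 31
f 16 31 5
f 30 31 16
f 4 16 14
f 16 5 15
f 14 15 3
f 16 15 14
f 4 14 21
f 14 3 20
f 21 20 7
f 14 20 21
f 4 21 26
f 21 7 27
f 26 27 9
f 21 27 26
f 4 26 30
f 26 9 33
f 30 33 10
f 26 33 30
f 5 31 19
f 31 10 32
f 19 32 6
f 31 32 19
f 3 15 39
f 15 5 40
f 39 40 12
f 15 40 39
f 7 20 36
f 20 3 35
f 36 35 11
f 20 35 36
f 9 27 28
f 27 7 24
f 28 24 8
f 27 24 28
f 10 33 29
f 33 9 25
f 29 25 2
f 33 25 29
f 44 46 43
f 47 44 43
f 43 46 45
f 45 47 43
f 44 50 46
f 48 44 47
f 48 50 44
f 46 50 45
f 49 47 45
f 45 50 49
f 49 48 47
f 50 48 49
f 52 54 51
f 55 52 51
f 51 54 53
f 53 55 51
f 52 58 54
f 56 52 55
f 56 58 52
f 54 58 53
f 57 55 53
f 53 58 57
f 57 56 55
f 58 56 57



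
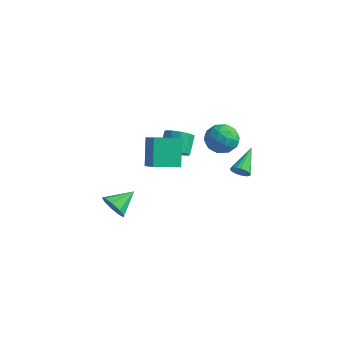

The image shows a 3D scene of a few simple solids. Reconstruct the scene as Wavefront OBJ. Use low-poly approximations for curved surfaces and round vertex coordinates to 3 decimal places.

v -1.216 2.228 2.078
v -0.653 1.792 2.722
v -1.101 2.756 3.766
v -1.664 3.192 3.122
v -0.336 2.221 2.461
v -0.784 3.185 3.506
v -0.356 2.652 2.055
v -0.803 3.616 3.099
v -0.704 2.922 1.657
v -1.151 3.886 2.701
v -1.247 2.926 1.42
v -1.695 3.89 2.464
v -1.779 2.664 1.434
v -2.227 3.628 2.478
v -2.096 2.235 1.694
v -2.544 3.199 2.739
v -2.077 1.804 2.101
v -2.524 2.768 3.145
v -1.729 1.534 2.499
v -2.176 2.498 3.543
v -1.185 1.53 2.736
v -1.633 2.494 3.78
v 0.238 -1.41 3.573
v -0.525 -0.457 5.282
v -0.969 -0.805 2.696
v -1.732 0.149 4.405
v 1.212 0.011 3.215
v 0.449 0.965 4.924
v 0.005 0.617 2.338
v -0.758 1.57 4.047
v 1.175 5.092 3.337
v 2.09 4.388 3.512
v 0.01 3.612 3.468
v 0.925 2.908 3.643
v 0.619 3.681 4.462
v 1.339 4.596 4.381
v 0.761 3.404 2.599
v 1.481 4.319 2.518
v 1.834 3.345 3.056
v 1.746 3.516 4.207
v 0.354 4.484 2.773
v 0.266 4.655 3.924
v 1.735 4.87 3.413
v 0.365 3.13 3.567
v 0.186 3.584 4.048
v 0.723 3.17 4.151
v 1.293 4.992 3.924
v 1.831 4.579 4.027
v 0.966 4.162 4.585
v 0.269 3.421 2.953
v 0.807 3.008 3.056
v 1.377 4.83 2.829
v 1.914 4.416 2.932
v 1.134 3.838 2.395
v 2.122 3.843 3.247
v 1.437 2.973 3.324
v 1.341 3.265 2.711
v 1.764 3.803 2.663
v 2.07 3.944 3.924
v 1.385 3.073 4.001
v 1.206 3.528 4.482
v 1.629 4.066 4.435
v 1.92 3.331 3.656
v 0.715 4.927 2.979
v 0.03 4.056 3.056
v 0.471 3.934 2.545
v 0.894 4.472 2.498
v 0.663 5.027 3.656
v -0.022 4.157 3.733
v 0.336 4.197 4.317
v 0.759 4.735 4.269
v 0.18 4.669 3.324
v 3.446 2.875 2.24
v 3.936 2.776 2.671
v 2.914 4.585 3.24
v 4.064 2.938 2.462
v 4.07 3.088 2.21
v 3.952 3.195 1.963
v 3.734 3.239 1.771
v 3.459 3.211 1.672
v 3.181 3.117 1.686
v 2.956 2.975 1.81
v 2.827 2.813 2.018
v 2.822 2.663 2.271
v 2.939 2.556 2.518
v 3.158 2.511 2.71
v 3.433 2.539 2.808
v 3.711 2.634 2.795
v -0.14 -4.51 1.532
v 0.179 -4.943 2.328
v 0.16 -3.01 2.228
v 0.676 -4.848 1.909
v 0.792 -4.595 1.315
v 0.472 -4.302 0.822
v -0.134 -4.106 0.661
v -0.743 -4.1 0.908
v -1.069 -4.285 1.447
v -0.96 -4.575 2.026
v -0.468 -4.835 2.374
f 2 1 5
f 2 5 3
f 3 5 6
f 3 6 4
f 5 1 7
f 5 7 6
f 6 7 8
f 6 8 4
f 7 1 9
f 7 9 8
f 8 9 10
f 8 10 4
f 9 1 11
f 9 11 10
f 10 11 12
f 10 12 4
f 11 1 13
f 11 13 12
f 12 13 14
f 12 14 4
f 13 1 15
f 13 15 14
f 14 15 16
f 14 16 4
f 15 1 17
f 15 17 16
f 16 17 18
f 16 18 4
f 17 1 19
f 17 19 18
f 18 19 20
f 18 20 4
f 19 1 21
f 19 21 20
f 20 21 22
f 20 22 4
f 21 1 2
f 21 2 22
f 22 2 3
f 22 3 4
f 24 26 23
f 27 24 23
f 23 26 25
f 25 27 23
f 24 30 26
f 28 24 27
f 28 30 24
f 26 30 25
f 29 27 25
f 25 30 29
f 29 28 27
f 30 28 29
f 31 68 47
f 68 42 71
f 47 71 36
f 68 71 47
f 31 47 43
f 47 36 48
f 43 48 32
f 47 48 43
f 31 43 52
f 43 32 53
f 52 53 38
f 43 53 52
f 31 52 64
f 52 38 67
f 64 67 41
f 52 67 64
f 31 64 68
f 64 41 72
f 68 72 42
f 64 72 68
f 32 48 59
f 48 36 62
f 59 62 40
f 48 62 59
f 36 71 49
f 71 42 70
f 49 70 35
f 71 70 49
f 42 72 69
f 72 41 65
f 69 65 33
f 72 65 69
f 41 67 66
f 67 38 54
f 66 54 37
f 67 54 66
f 38 53 58
f 53 32 55
f 58 55 39
f 53 55 58
f 34 60 46
f 60 40 61
f 46 61 35
f 60 61 46
f 34 46 44
f 46 35 45
f 44 45 33
f 46 45 44
f 34 44 51
f 44 33 50
f 51 50 37
f 44 50 51
f 34 51 56
f 51 37 57
f 56 57 39
f 51 57 56
f 34 56 60
f 56 39 63
f 60 63 40
f 56 63 60
f 35 61 49
f 61 40 62
f 49 62 36
f 61 62 49
f 33 45 69
f 45 35 70
f 69 70 42
f 45 70 69
f 37 50 66
f 50 33 65
f 66 65 41
f 50 65 66
f 39 57 58
f 57 37 54
f 58 54 38
f 57 54 58
f 40 63 59
f 63 39 55
f 59 55 32
f 63 55 59
f 74 73 76
f 74 76 75
f 76 73 77
f 76 77 75
f 77 73 78
f 77 78 75
f 78 73 79
f 78 79 75
f 79 73 80
f 79 80 75
f 80 73 81
f 80 81 75
f 81 73 82
f 81 82 75
f 82 73 83
f 82 83 75
f 83 73 84
f 83 84 75
f 84 73 85
f 84 85 75
f 85 73 86
f 85 86 75
f 86 73 87
f 86 87 75
f 87 73 88
f 87 88 75
f 88 73 74
f 88 74 75
f 90 89 92
f 90 92 91
f 92 89 93
f 92 93 91
f 93 89 94
f 93 94 91
f 94 89 95
f 94 95 91
f 95 89 96
f 95 96 91
f 96 89 97
f 96 97 91
f 97 89 98
f 97 98 91
f 98 89 99
f 98 99 91
f 99 89 90
f 99 90 91



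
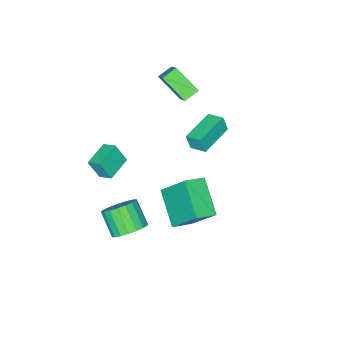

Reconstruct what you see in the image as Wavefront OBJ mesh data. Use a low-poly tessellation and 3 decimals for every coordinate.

v 3.231 0.642 -3.254
v 4.139 0.513 -3.102
v 3.817 -0.51 -2.053
v 2.909 -0.382 -2.206
v 4.043 0.815 -2.836
v 3.721 -0.208 -1.787
v 3.786 1.083 -2.653
v 3.465 0.06 -1.604
v 3.419 1.264 -2.589
v 3.098 0.241 -1.541
v 3.015 1.321 -2.657
v 2.693 0.298 -1.609
v 2.654 1.244 -2.844
v 2.332 0.221 -1.795
v 2.406 1.047 -3.111
v 2.085 0.024 -2.062
v 2.323 0.77 -3.407
v 2.001 -0.253 -2.358
v 2.419 0.468 -3.673
v 2.097 -0.555 -2.624
v 2.675 0.2 -3.856
v 2.354 -0.823 -2.807
v 3.042 0.019 -3.919
v 2.721 -1.004 -2.871
v 3.447 -0.038 -3.851
v 3.125 -1.061 -2.803
v 3.808 0.039 -3.665
v 3.486 -0.984 -2.616
v 4.055 0.236 -3.398
v 3.734 -0.787 -2.349
v -3.27 -1.065 2.079
v -3.099 -2.372 3.168
v -2.625 -0.178 3.042
v -2.454 -1.485 4.132
v -2.486 -1.255 1.728
v -2.315 -2.562 2.818
v -1.841 -0.368 2.692
v -1.67 -1.675 3.781
v 1.889 3.424 -1.609
v 1.018 1.907 -0.465
v 1.693 4.766 0.021
v 0.822 3.249 1.165
v 2.938 3.111 -1.225
v 2.067 1.594 -0.081
v 2.742 4.453 0.405
v 1.871 2.936 1.549
v -1.072 2.099 3.034
v -0.97 1.883 3.861
v -1.158 2.943 3.266
v -1.056 2.727 4.092
v 0.776 2.333 2.868
v 0.878 2.117 3.694
v 0.69 3.177 3.099
v 0.792 2.961 3.926
v 2.303 -1.15 0.7
v 2.581 -1.622 1.733
v 2.233 -0.423 1.051
v 2.511 -0.896 2.084
v 3.629 -0.904 0.456
v 3.907 -1.377 1.489
v 3.559 -0.178 0.807
v 3.837 -0.65 1.84
f 2 1 5
f 2 5 3
f 3 5 6
f 3 6 4
f 5 1 7
f 5 7 6
f 6 7 8
f 6 8 4
f 7 1 9
f 7 9 8
f 8 9 10
f 8 10 4
f 9 1 11
f 9 11 10
f 10 11 12
f 10 12 4
f 11 1 13
f 11 13 12
f 12 13 14
f 12 14 4
f 13 1 15
f 13 15 14
f 14 15 16
f 14 16 4
f 15 1 17
f 15 17 16
f 16 17 18
f 16 18 4
f 17 1 19
f 17 19 18
f 18 19 20
f 18 20 4
f 19 1 21
f 19 21 20
f 20 21 22
f 20 22 4
f 21 1 23
f 21 23 22
f 22 23 24
f 22 24 4
f 23 1 25
f 23 25 24
f 24 25 26
f 24 26 4
f 25 1 27
f 25 27 26
f 26 27 28
f 26 28 4
f 27 1 29
f 27 29 28
f 28 29 30
f 28 30 4
f 29 1 2
f 29 2 30
f 30 2 3
f 30 3 4
f 32 34 31
f 35 32 31
f 31 34 33
f 33 35 31
f 32 38 34
f 36 32 35
f 36 38 32
f 34 38 33
f 37 35 33
f 33 38 37
f 37 36 35
f 38 36 37
f 40 42 39
f 43 40 39
f 39 42 41
f 41 43 39
f 40 46 42
f 44 40 43
f 44 46 40
f 42 46 41
f 45 43 41
f 41 46 45
f 45 44 43
f 46 44 45
f 48 50 47
f 51 48 47
f 47 50 49
f 49 51 47
f 48 54 50
f 52 48 51
f 52 54 48
f 50 54 49
f 53 51 49
f 49 54 53
f 53 52 51
f 54 52 53
f 56 58 55
f 59 56 55
f 55 58 57
f 57 59 55
f 56 62 58
f 60 56 59
f 60 62 56
f 58 62 57
f 61 59 57
f 57 62 61
f 61 60 59
f 62 60 61



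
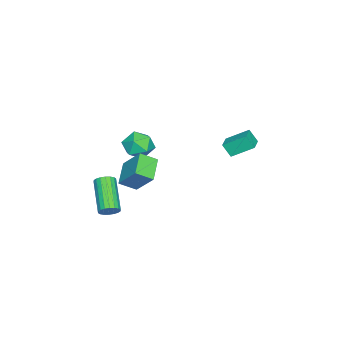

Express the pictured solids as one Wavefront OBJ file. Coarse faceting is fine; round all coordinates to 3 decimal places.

v -2.44 -2.124 1.633
v -1.761 -2.007 0.955
v -2.899 -3.453 0.945
v -2.22 -3.336 0.267
v -1.964 -3.543 1.176
v -1.68 -2.722 1.601
v -2.98 -2.738 0.299
v -2.696 -1.917 0.724
v -2.095 -2.386 0.13
v -1.467 -2.884 0.672
v -3.193 -2.576 1.228
v -2.565 -3.074 1.77
v -1.207 2.529 3.307
v -1.528 3.654 4.038
v -1.184 3.002 2.589
v -1.505 4.127 3.321
v -0.215 2.713 3.459
v -0.536 3.838 4.191
v -0.192 3.186 2.742
v -0.513 4.311 3.473
v -0.829 -1.951 0.135
v -0.369 -2.746 0.684
v -0.435 -0.846 1.408
v 0.024 -1.642 1.956
v 0.456 -1.658 -0.516
v 0.915 -2.454 0.032
v 0.849 -0.554 0.756
v 1.309 -1.349 1.305
v 1.372 -2.785 -1.891
v 1.666 -2.621 -1.406
v 0.162 -3.53 -0.185
v -0.132 -3.695 -0.669
v 1.506 -2.417 -1.45
v 0.003 -3.326 -0.229
v 1.321 -2.285 -1.582
v -0.183 -3.195 -0.36
v 1.145 -2.253 -1.774
v -0.359 -3.163 -0.553
v 1.014 -2.327 -1.99
v -0.489 -3.236 -0.768
v 0.954 -2.491 -2.186
v -0.549 -3.4 -0.964
v 0.977 -2.713 -2.323
v -0.527 -3.623 -1.102
v 1.078 -2.95 -2.375
v -0.426 -3.859 -1.154
v 1.237 -3.154 -2.331
v -0.266 -4.063 -1.11
v 1.423 -3.285 -2.2
v -0.081 -4.195 -0.978
v 1.599 -3.317 -2.007
v 0.095 -4.227 -0.786
v 1.729 -3.244 -1.792
v 0.226 -4.153 -0.57
v 1.789 -3.08 -1.596
v 0.286 -3.989 -0.374
v 1.767 -2.857 -1.458
v 0.263 -3.767 -0.237
f 1 12 6
f 1 6 2
f 1 2 8
f 1 8 11
f 1 11 12
f 2 6 10
f 6 12 5
f 12 11 3
f 11 8 7
f 8 2 9
f 4 10 5
f 4 5 3
f 4 3 7
f 4 7 9
f 4 9 10
f 5 10 6
f 3 5 12
f 7 3 11
f 9 7 8
f 10 9 2
f 14 16 13
f 17 14 13
f 13 16 15
f 15 17 13
f 14 20 16
f 18 14 17
f 18 20 14
f 16 20 15
f 19 17 15
f 15 20 19
f 19 18 17
f 20 18 19
f 22 24 21
f 25 22 21
f 21 24 23
f 23 25 21
f 22 28 24
f 26 22 25
f 26 28 22
f 24 28 23
f 27 25 23
f 23 28 27
f 27 26 25
f 28 26 27
f 30 29 33
f 30 33 31
f 31 33 34
f 31 34 32
f 33 29 35
f 33 35 34
f 34 35 36
f 34 36 32
f 35 29 37
f 35 37 36
f 36 37 38
f 36 38 32
f 37 29 39
f 37 39 38
f 38 39 40
f 38 40 32
f 39 29 41
f 39 41 40
f 40 41 42
f 40 42 32
f 41 29 43
f 41 43 42
f 42 43 44
f 42 44 32
f 43 29 45
f 43 45 44
f 44 45 46
f 44 46 32
f 45 29 47
f 45 47 46
f 46 47 48
f 46 48 32
f 47 29 49
f 47 49 48
f 48 49 50
f 48 50 32
f 49 29 51
f 49 51 50
f 50 51 52
f 50 52 32
f 51 29 53
f 51 53 52
f 52 53 54
f 52 54 32
f 53 29 55
f 53 55 54
f 54 55 56
f 54 56 32
f 55 29 57
f 55 57 56
f 56 57 58
f 56 58 32
f 57 29 30
f 57 30 58
f 58 30 31
f 58 31 32



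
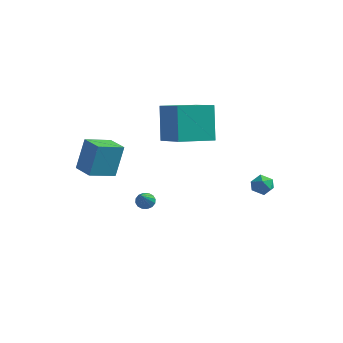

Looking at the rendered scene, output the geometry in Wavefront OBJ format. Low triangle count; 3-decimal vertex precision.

v 1.699 4.474 -0.39
v 2.187 4.249 -0.778
v 1.353 3.471 -0.242
v 1.841 3.246 -0.63
v 1.982 3.503 -0.036
v 2.196 4.123 -0.127
v 1.344 3.597 -0.893
v 1.558 4.217 -0.984
v 1.968 3.707 -1.088
v 2.361 3.649 -0.559
v 1.179 4.071 -0.461
v 1.572 4.013 0.068
v -4.86 -2.281 1.552
v -4.72 -1.729 3.28
v -4.264 -0.995 1.092
v -4.124 -0.442 2.821
v -3.736 -2.778 1.619
v -3.596 -2.225 3.348
v -3.14 -1.491 1.16
v -3 -0.939 2.888
v -3.661 1.784 -2.375
v -3.261 2.081 -2.265
v -2.939 0.316 -1.025
v -3.448 2.15 -2.091
v -3.691 2.12 -1.993
v -3.926 2.001 -1.997
v -4.09 1.823 -2.102
v -4.139 1.635 -2.281
v -4.06 1.486 -2.484
v -3.874 1.418 -2.659
v -3.631 1.447 -2.757
v -3.396 1.567 -2.752
v -3.231 1.745 -2.647
v -3.182 1.933 -2.468
v -0.795 0.35 3.335
v -1.338 1.097 5.243
v -2.37 1.213 2.549
v -2.913 1.959 4.457
v 0.253 1.961 3.003
v -0.29 2.707 4.911
v -1.322 2.823 2.217
v -1.865 3.57 4.125
f 1 12 6
f 1 6 2
f 1 2 8
f 1 8 11
f 1 11 12
f 2 6 10
f 6 12 5
f 12 11 3
f 11 8 7
f 8 2 9
f 4 10 5
f 4 5 3
f 4 3 7
f 4 7 9
f 4 9 10
f 5 10 6
f 3 5 12
f 7 3 11
f 9 7 8
f 10 9 2
f 14 16 13
f 17 14 13
f 13 16 15
f 15 17 13
f 14 20 16
f 18 14 17
f 18 20 14
f 16 20 15
f 19 17 15
f 15 20 19
f 19 18 17
f 20 18 19
f 22 21 24
f 22 24 23
f 24 21 25
f 24 25 23
f 25 21 26
f 25 26 23
f 26 21 27
f 26 27 23
f 27 21 28
f 27 28 23
f 28 21 29
f 28 29 23
f 29 21 30
f 29 30 23
f 30 21 31
f 30 31 23
f 31 21 32
f 31 32 23
f 32 21 33
f 32 33 23
f 33 21 34
f 33 34 23
f 34 21 22
f 34 22 23
f 36 38 35
f 39 36 35
f 35 38 37
f 37 39 35
f 36 42 38
f 40 36 39
f 40 42 36
f 38 42 37
f 41 39 37
f 37 42 41
f 41 40 39
f 42 40 41



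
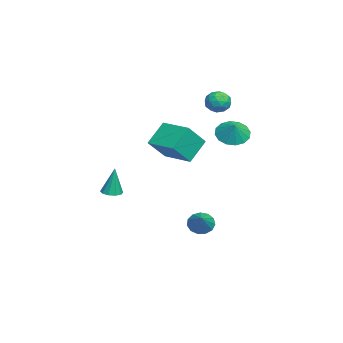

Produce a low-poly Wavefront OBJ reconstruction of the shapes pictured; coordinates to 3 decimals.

v 2.189 -2.929 -1.329
v 2.747 -2.665 -1.384
v 2.271 -2.731 0.449
v 2.483 -2.388 -1.402
v 2.106 -2.318 -1.393
v 1.761 -2.482 -1.359
v 1.58 -2.817 -1.313
v 1.631 -3.194 -1.273
v 1.896 -3.471 -1.255
v 2.273 -3.54 -1.264
v 2.618 -3.377 -1.298
v 2.799 -3.042 -1.344
v -3.207 3.307 3.354
v -2.586 2.847 3.63
v -4.074 2.433 3.85
v -3.453 1.973 4.126
v -3.606 2.703 4.467
v -3.07 3.244 4.16
v -3.59 2.036 3.32
v -3.054 2.577 3.013
v -2.823 2.062 3.609
v -2.833 2.474 4.318
v -3.827 2.806 3.162
v -3.837 3.218 3.871
v -2.82 3.154 3.449
v -3.84 2.126 4.031
v -3.929 2.555 4.232
v -3.564 2.285 4.394
v -3.105 3.387 3.76
v -2.74 3.117 3.922
v -3.339 3.032 4.414
v -3.92 2.163 3.558
v -3.555 1.893 3.72
v -3.096 2.995 3.086
v -2.731 2.725 3.248
v -3.321 2.248 3.066
v -2.595 2.422 3.598
v -3.104 1.909 3.89
v -3.185 1.946 3.416
v -2.87 2.263 3.236
v -2.6 2.664 4.015
v -3.11 2.151 4.306
v -3.2 2.58 4.507
v -2.885 2.897 4.327
v -2.739 2.203 4.002
v -3.55 3.129 3.174
v -4.06 2.616 3.465
v -3.775 2.383 3.153
v -3.46 2.7 2.973
v -3.556 3.371 3.59
v -4.065 2.858 3.882
v -3.79 3.017 4.244
v -3.475 3.334 4.064
v -3.921 3.077 3.478
v 2.939 0.015 1.657
v 3.844 -0.846 2.911
v 2.035 0.779 2.834
v 2.94 -0.081 4.088
v 4.2 1.421 1.712
v 5.105 0.561 2.966
v 3.296 2.186 2.889
v 4.201 1.325 4.143
v 1.498 1.894 -3.874
v 1.895 2.168 -4.487
v 2.942 1.966 -2.906
v 1.735 2.519 -4.275
v 1.501 2.671 -3.936
v 1.265 2.577 -3.578
v 1.103 2.265 -3.313
v 1.067 1.836 -3.226
v 1.167 1.425 -3.345
v 1.373 1.163 -3.632
v 1.618 1.133 -3.996
v 1.825 1.344 -4.32
v 1.928 1.73 -4.504
v -3.335 3.486 1.327
v -2.799 4.152 0.751
v -2.605 3.614 2.153
v -3.152 4.451 1.016
v -3.553 4.492 1.365
v -3.896 4.264 1.703
v -4.089 3.827 1.94
v -4.08 3.299 2.013
v -3.871 2.821 1.902
v -3.518 2.521 1.637
v -3.117 2.48 1.289
v -2.774 2.709 0.951
v -2.581 3.146 0.713
v -2.59 3.674 0.64
f 2 1 4
f 2 4 3
f 4 1 5
f 4 5 3
f 5 1 6
f 5 6 3
f 6 1 7
f 6 7 3
f 7 1 8
f 7 8 3
f 8 1 9
f 8 9 3
f 9 1 10
f 9 10 3
f 10 1 11
f 10 11 3
f 11 1 12
f 11 12 3
f 12 1 2
f 12 2 3
f 13 50 29
f 50 24 53
f 29 53 18
f 50 53 29
f 13 29 25
f 29 18 30
f 25 30 14
f 29 30 25
f 13 25 34
f 25 14 35
f 34 35 20
f 25 35 34
f 13 34 46
f 34 20 49
f 46 49 23
f 34 49 46
f 13 46 50
f 46 23 54
f 50 54 24
f 46 54 50
f 14 30 41
f 30 18 44
f 41 44 22
f 30 44 41
f 18 53 31
f 53 24 52
f 31 52 17
f 53 52 31
f 24 54 51
f 54 23 47
f 51 47 15
f 54 47 51
f 23 49 48
f 49 20 36
f 48 36 19
f 49 36 48
f 20 35 40
f 35 14 37
f 40 37 21
f 35 37 40
f 16 42 28
f 42 22 43
f 28 43 17
f 42 43 28
f 16 28 26
f 28 17 27
f 26 27 15
f 28 27 26
f 16 26 33
f 26 15 32
f 33 32 19
f 26 32 33
f 16 33 38
f 33 19 39
f 38 39 21
f 33 39 38
f 16 38 42
f 38 21 45
f 42 45 22
f 38 45 42
f 17 43 31
f 43 22 44
f 31 44 18
f 43 44 31
f 15 27 51
f 27 17 52
f 51 52 24
f 27 52 51
f 19 32 48
f 32 15 47
f 48 47 23
f 32 47 48
f 21 39 40
f 39 19 36
f 40 36 20
f 39 36 40
f 22 45 41
f 45 21 37
f 41 37 14
f 45 37 41
f 56 58 55
f 59 56 55
f 55 58 57
f 57 59 55
f 56 62 58
f 60 56 59
f 60 62 56
f 58 62 57
f 61 59 57
f 57 62 61
f 61 60 59
f 62 60 61
f 64 63 66
f 64 66 65
f 66 63 67
f 66 67 65
f 67 63 68
f 67 68 65
f 68 63 69
f 68 69 65
f 69 63 70
f 69 70 65
f 70 63 71
f 70 71 65
f 71 63 72
f 71 72 65
f 72 63 73
f 72 73 65
f 73 63 74
f 73 74 65
f 74 63 75
f 74 75 65
f 75 63 64
f 75 64 65
f 77 76 79
f 77 79 78
f 79 76 80
f 79 80 78
f 80 76 81
f 80 81 78
f 81 76 82
f 81 82 78
f 82 76 83
f 82 83 78
f 83 76 84
f 83 84 78
f 84 76 85
f 84 85 78
f 85 76 86
f 85 86 78
f 86 76 87
f 86 87 78
f 87 76 88
f 87 88 78
f 88 76 89
f 88 89 78
f 89 76 77
f 89 77 78

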